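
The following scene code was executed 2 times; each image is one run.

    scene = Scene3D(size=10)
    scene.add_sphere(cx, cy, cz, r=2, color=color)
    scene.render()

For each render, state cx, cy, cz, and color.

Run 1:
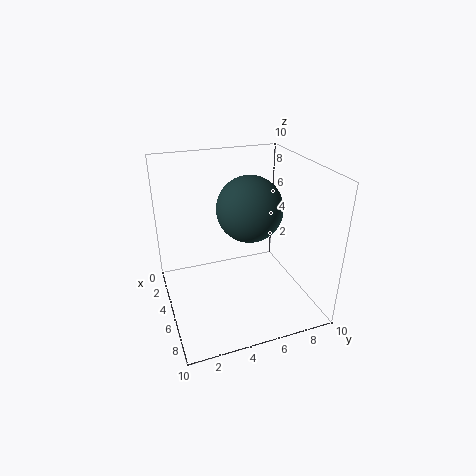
cx = 7
cy = 5
cz = 8
color = 'darkslategray'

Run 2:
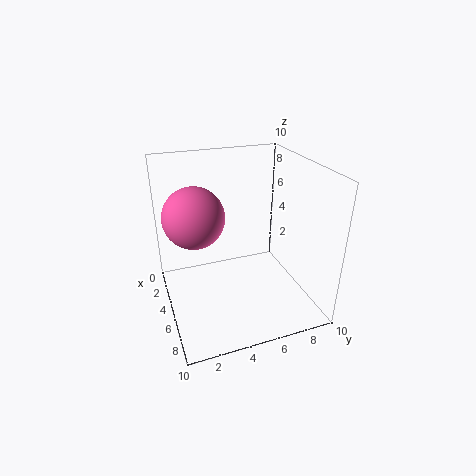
cx = 5
cy = 2
cz = 7
color = 'hotpink'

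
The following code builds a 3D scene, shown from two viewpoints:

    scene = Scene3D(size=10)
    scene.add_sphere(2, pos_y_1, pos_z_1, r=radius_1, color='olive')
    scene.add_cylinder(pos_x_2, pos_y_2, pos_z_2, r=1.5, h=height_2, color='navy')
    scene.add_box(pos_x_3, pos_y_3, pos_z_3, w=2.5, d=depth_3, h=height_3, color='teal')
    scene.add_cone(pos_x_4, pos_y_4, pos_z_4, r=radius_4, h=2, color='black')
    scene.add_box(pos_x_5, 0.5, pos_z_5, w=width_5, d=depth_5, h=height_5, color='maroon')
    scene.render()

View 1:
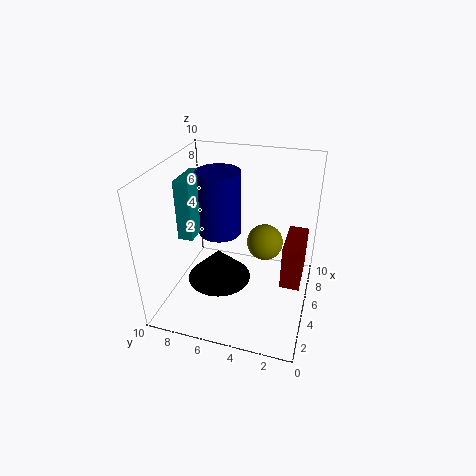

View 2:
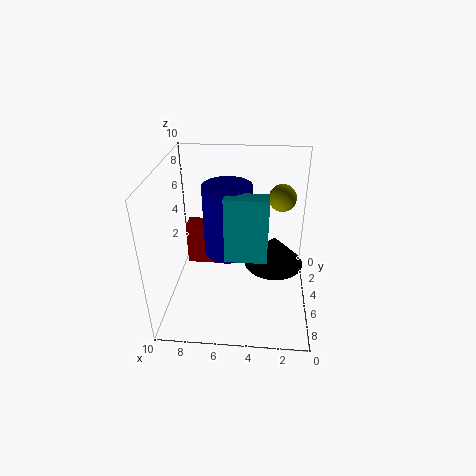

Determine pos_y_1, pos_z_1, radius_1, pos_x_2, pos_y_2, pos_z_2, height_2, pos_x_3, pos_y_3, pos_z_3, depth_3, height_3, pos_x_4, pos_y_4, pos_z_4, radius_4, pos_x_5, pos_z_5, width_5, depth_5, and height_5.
pos_y_1 = 2.5, pos_z_1 = 7, radius_1 = 1, pos_x_2 = 5.5, pos_y_2 = 6.5, pos_z_2 = 5, height_2 = 4.5, pos_x_3 = 3, pos_y_3 = 7.5, pos_z_3 = 5.5, depth_3 = 1, height_3 = 4, pos_x_4 = 2.5, pos_y_4 = 5.5, pos_z_4 = 3.5, radius_4 = 2, pos_x_5 = 6, pos_z_5 = 0.5, width_5 = 3.5, depth_5 = 1.5, height_5 = 3.5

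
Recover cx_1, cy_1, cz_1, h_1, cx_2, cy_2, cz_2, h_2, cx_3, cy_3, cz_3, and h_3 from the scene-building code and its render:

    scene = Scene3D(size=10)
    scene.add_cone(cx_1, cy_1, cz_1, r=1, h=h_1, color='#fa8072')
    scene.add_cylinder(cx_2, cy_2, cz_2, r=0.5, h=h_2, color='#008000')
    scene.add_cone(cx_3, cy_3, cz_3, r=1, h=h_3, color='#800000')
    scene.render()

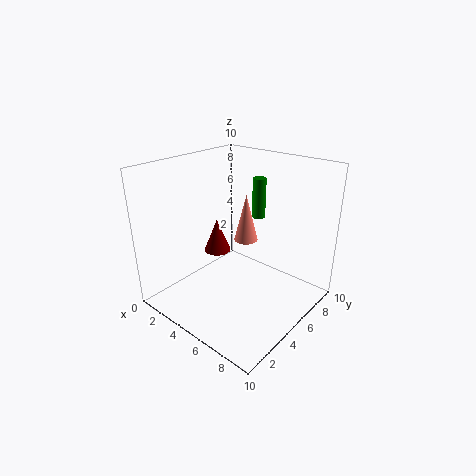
cx_1 = 2.5
cy_1 = 9
cz_1 = 2.5
h_1 = 4
cx_2 = 4.5
cy_2 = 8
cz_2 = 5.5
h_2 = 3
cx_3 = 2.5
cy_3 = 5.5
cz_3 = 3
h_3 = 2.5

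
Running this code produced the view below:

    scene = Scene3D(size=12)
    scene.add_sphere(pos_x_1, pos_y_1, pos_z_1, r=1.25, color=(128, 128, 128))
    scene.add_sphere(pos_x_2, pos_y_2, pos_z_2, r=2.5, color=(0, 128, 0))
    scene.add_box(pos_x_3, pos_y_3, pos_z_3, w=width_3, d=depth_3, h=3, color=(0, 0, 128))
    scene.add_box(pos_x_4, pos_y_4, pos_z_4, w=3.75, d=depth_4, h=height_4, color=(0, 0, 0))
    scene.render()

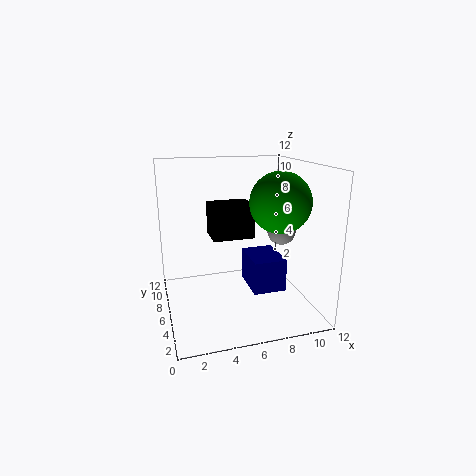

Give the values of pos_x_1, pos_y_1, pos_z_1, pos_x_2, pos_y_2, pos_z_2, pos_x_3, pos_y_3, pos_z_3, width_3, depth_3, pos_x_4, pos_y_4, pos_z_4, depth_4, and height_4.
pos_x_1 = 10.25
pos_y_1 = 6.75
pos_z_1 = 6
pos_x_2 = 9.25
pos_y_2 = 5
pos_z_2 = 9
pos_x_3 = 7.5
pos_y_3 = 5.75
pos_z_3 = 0.5
width_3 = 3
depth_3 = 4
pos_x_4 = 4.25
pos_y_4 = 7.5
pos_z_4 = 5.25
depth_4 = 3
height_4 = 3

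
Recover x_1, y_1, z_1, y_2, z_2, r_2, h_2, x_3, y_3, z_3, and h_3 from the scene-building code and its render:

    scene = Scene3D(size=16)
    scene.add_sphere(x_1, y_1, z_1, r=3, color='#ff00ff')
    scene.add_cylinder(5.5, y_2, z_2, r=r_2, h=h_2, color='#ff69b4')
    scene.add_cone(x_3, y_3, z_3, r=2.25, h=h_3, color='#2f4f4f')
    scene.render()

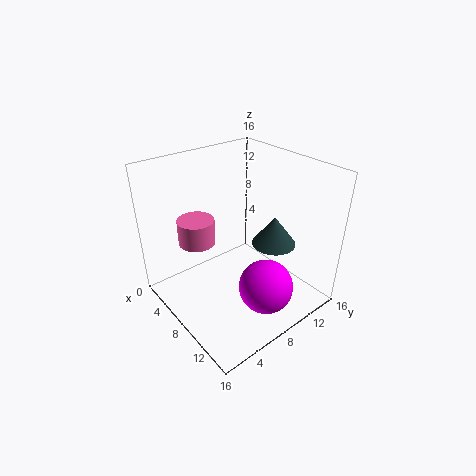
x_1 = 12
y_1 = 8.75
z_1 = 3.25
y_2 = 4.25
z_2 = 7.75
r_2 = 2
h_2 = 2.75
x_3 = 12
y_3 = 9.5
z_3 = 8.75
h_3 = 3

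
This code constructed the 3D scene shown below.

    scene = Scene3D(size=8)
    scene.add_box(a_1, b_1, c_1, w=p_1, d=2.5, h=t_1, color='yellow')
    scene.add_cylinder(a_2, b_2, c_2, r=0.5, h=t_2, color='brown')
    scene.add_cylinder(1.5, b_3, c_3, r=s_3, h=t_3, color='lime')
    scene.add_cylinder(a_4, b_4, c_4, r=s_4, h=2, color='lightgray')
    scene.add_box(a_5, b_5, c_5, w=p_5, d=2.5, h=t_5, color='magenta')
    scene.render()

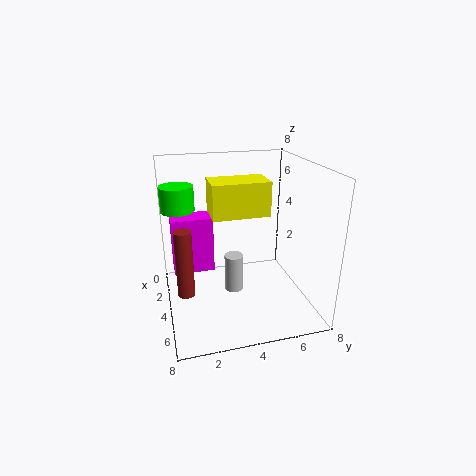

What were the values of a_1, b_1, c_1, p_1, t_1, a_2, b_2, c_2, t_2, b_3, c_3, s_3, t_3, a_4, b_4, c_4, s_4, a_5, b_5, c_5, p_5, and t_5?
a_1 = 6
b_1 = 2
c_1 = 6.5
p_1 = 1.5
t_1 = 1.5
a_2 = 3.5
b_2 = 1
c_2 = 0.5
t_2 = 4
b_3 = 1
c_3 = 5
s_3 = 1
t_3 = 1.5
a_4 = 5
b_4 = 3.5
c_4 = 1.5
s_4 = 0.5
a_5 = 0.5
b_5 = 0.5
c_5 = 1
p_5 = 1.5
t_5 = 3.5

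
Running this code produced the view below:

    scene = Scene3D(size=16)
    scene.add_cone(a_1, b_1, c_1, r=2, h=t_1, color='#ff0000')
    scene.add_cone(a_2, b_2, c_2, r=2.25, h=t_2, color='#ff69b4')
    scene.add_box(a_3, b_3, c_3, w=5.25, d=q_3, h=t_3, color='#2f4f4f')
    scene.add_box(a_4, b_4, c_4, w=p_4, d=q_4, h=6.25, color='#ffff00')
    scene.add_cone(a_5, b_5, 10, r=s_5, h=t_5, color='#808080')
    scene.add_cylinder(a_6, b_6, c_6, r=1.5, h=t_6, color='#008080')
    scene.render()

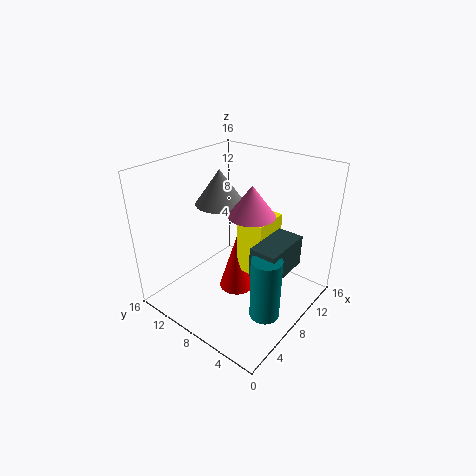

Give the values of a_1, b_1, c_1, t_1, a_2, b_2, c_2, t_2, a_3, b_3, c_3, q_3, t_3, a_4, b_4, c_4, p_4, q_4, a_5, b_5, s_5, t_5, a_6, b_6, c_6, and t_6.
a_1 = 7.75
b_1 = 8
c_1 = 1.75
t_1 = 6.5
a_2 = 6
b_2 = 4.75
c_2 = 12.5
t_2 = 3
a_3 = 4.75
b_3 = 1.25
c_3 = 6.5
q_3 = 2.75
t_3 = 3.25
a_4 = 7.25
b_4 = 4.5
c_4 = 4.5
p_4 = 4
q_4 = 3
a_5 = 10.5
b_5 = 12.75
s_5 = 3
t_5 = 4.25
a_6 = 4.75
b_6 = 2
c_6 = 2.75
t_6 = 6.5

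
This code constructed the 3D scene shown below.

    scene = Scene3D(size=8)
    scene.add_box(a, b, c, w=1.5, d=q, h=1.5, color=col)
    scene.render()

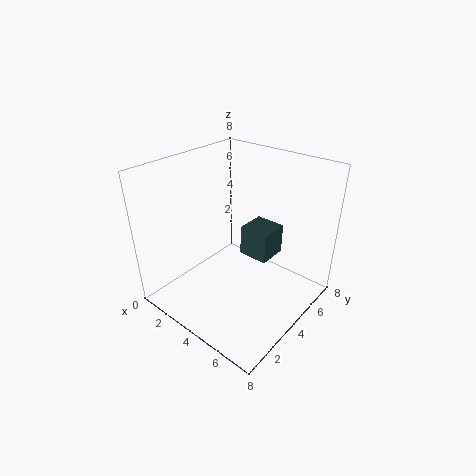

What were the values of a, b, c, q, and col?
a = 5, b = 3, c = 4, q = 1.5, col = 'darkslategray'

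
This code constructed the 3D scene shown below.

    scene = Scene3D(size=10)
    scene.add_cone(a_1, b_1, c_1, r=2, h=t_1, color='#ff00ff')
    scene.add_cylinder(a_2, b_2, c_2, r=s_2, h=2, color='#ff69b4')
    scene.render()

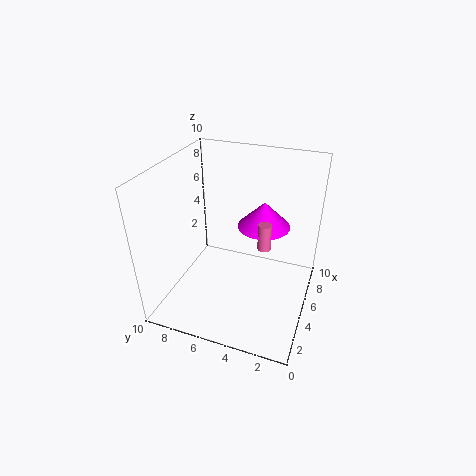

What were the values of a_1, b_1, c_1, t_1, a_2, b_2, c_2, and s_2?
a_1 = 8
b_1 = 4
c_1 = 4.5
t_1 = 2
a_2 = 6.5
b_2 = 3.5
c_2 = 3.5
s_2 = 0.5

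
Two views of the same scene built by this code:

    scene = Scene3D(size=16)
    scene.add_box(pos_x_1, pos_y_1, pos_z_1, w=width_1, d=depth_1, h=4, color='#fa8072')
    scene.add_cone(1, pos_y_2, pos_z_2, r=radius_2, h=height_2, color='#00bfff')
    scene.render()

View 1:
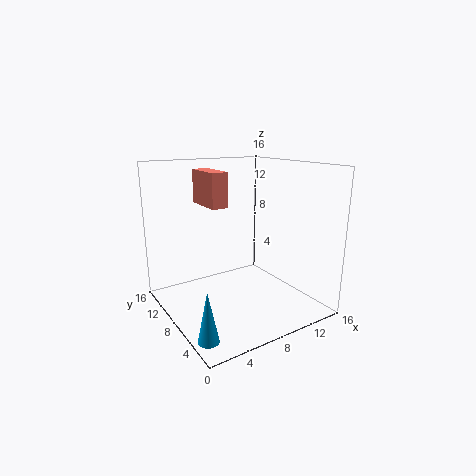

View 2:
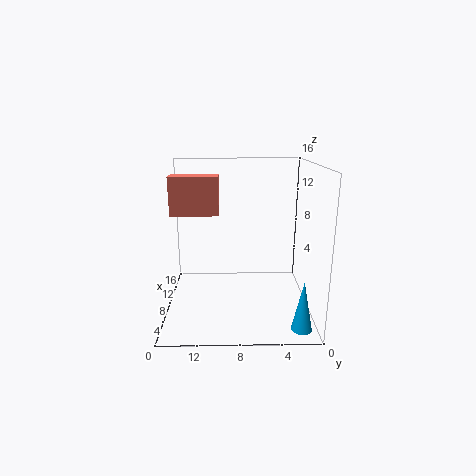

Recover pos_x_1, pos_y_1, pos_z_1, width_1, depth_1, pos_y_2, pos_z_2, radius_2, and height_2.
pos_x_1 = 6; pos_y_1 = 10; pos_z_1 = 11; width_1 = 2; depth_1 = 5; pos_y_2 = 2; pos_z_2 = 1; radius_2 = 1; height_2 = 5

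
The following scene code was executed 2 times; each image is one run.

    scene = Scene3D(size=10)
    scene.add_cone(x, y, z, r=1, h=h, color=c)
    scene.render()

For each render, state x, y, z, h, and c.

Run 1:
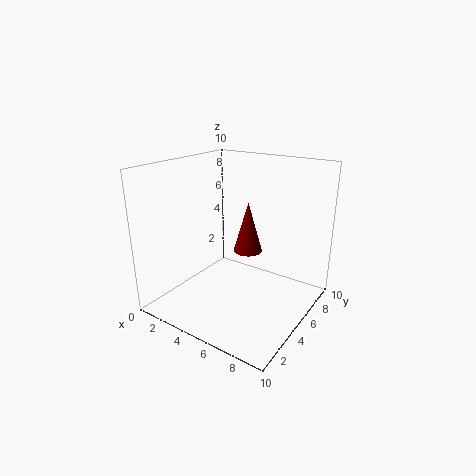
x = 5.5
y = 5.5
z = 4
h = 3.5
c = 'maroon'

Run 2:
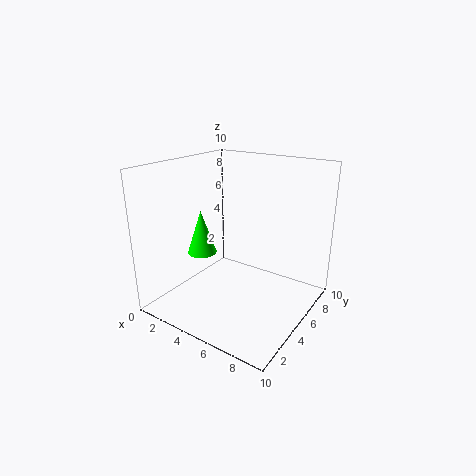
x = 3
y = 3.5
z = 4
h = 3
c = 'lime'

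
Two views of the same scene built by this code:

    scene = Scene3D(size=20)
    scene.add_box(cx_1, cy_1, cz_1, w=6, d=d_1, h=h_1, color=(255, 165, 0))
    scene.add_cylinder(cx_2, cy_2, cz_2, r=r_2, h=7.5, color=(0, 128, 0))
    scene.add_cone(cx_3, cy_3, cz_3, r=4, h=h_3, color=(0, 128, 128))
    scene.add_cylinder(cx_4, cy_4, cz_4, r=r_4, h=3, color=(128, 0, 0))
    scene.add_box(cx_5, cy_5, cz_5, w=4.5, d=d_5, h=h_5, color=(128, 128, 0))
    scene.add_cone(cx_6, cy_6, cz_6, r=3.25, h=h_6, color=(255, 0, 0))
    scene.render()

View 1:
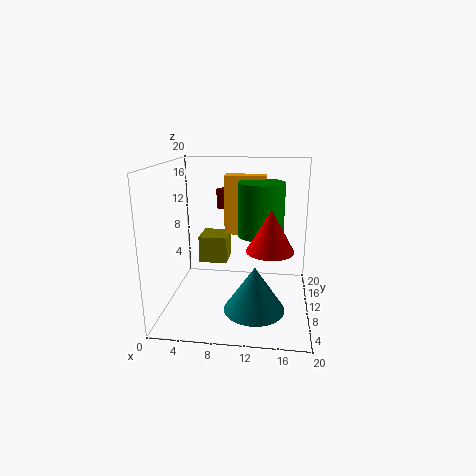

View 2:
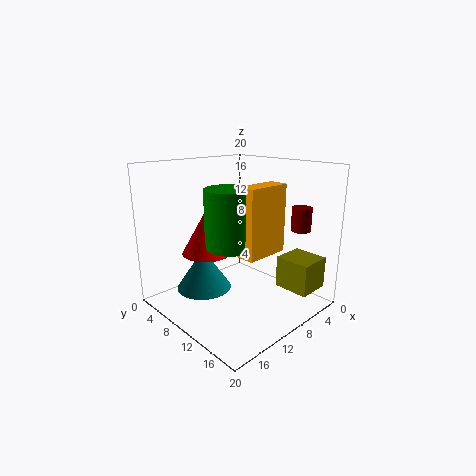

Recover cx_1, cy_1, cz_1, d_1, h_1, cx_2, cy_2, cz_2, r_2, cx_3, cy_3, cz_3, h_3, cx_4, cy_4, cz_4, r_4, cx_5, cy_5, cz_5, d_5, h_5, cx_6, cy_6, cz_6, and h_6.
cx_1 = 7.5; cy_1 = 13.5; cz_1 = 9.25; d_1 = 2.5; h_1 = 8.75; cx_2 = 13; cy_2 = 11.75; cz_2 = 10; r_2 = 3.25; cx_3 = 12.75; cy_3 = 5.5; cz_3 = 1.75; h_3 = 6; cx_4 = 6.75; cy_4 = 18; cz_4 = 12.25; r_4 = 1.25; cx_5 = 3; cy_5 = 15; cz_5 = 3.75; d_5 = 4.75; h_5 = 4.25; cx_6 = 14.5; cy_6 = 8.75; cz_6 = 8.75; h_6 = 5.75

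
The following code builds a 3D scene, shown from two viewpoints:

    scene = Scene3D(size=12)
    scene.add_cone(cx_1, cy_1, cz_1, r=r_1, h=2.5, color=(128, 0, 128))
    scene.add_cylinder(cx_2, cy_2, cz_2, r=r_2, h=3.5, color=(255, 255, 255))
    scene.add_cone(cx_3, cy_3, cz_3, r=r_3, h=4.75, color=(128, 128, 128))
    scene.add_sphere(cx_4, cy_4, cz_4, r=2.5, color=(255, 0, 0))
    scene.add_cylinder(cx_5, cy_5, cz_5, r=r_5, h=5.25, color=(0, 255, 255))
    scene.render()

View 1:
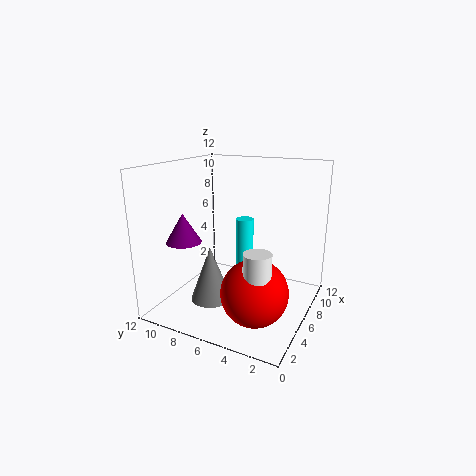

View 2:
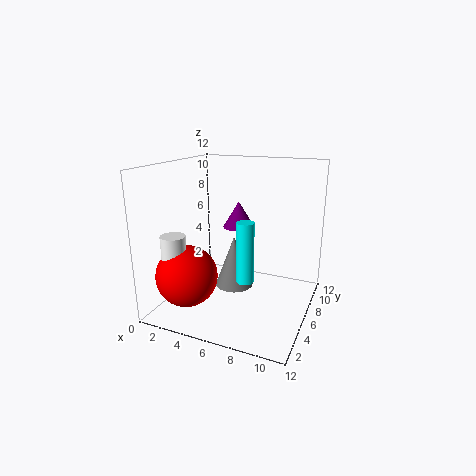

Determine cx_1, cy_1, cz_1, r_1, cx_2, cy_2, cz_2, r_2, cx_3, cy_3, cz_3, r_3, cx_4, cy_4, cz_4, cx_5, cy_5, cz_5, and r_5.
cx_1 = 4.25; cy_1 = 10.25; cz_1 = 5.5; r_1 = 1.5; cx_2 = 2; cy_2 = 2.5; cz_2 = 3.25; r_2 = 1; cx_3 = 4.75; cy_3 = 8; cz_3 = 0.5; r_3 = 1.75; cx_4 = 2.75; cy_4 = 3; cz_4 = 3.25; cx_5 = 6.75; cy_5 = 5.75; cz_5 = 2.25; r_5 = 0.75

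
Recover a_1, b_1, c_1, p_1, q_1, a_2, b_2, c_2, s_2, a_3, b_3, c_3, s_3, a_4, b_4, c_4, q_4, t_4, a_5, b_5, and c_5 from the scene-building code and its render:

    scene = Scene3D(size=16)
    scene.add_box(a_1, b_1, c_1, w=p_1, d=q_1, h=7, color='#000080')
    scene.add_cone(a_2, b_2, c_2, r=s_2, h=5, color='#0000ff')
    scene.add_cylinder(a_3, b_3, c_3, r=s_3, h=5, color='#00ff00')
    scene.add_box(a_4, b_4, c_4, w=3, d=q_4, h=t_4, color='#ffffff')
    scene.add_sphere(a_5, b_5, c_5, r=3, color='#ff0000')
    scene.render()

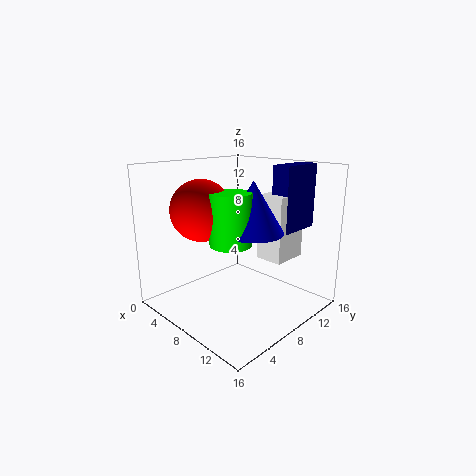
a_1 = 11; b_1 = 10; c_1 = 9; p_1 = 2; q_1 = 5; a_2 = 12; b_2 = 6; c_2 = 10; s_2 = 3; a_3 = 11; b_3 = 4; c_3 = 9; s_3 = 2; a_4 = 10; b_4 = 9; c_4 = 6; q_4 = 4; t_4 = 7; a_5 = 8; b_5 = 3; c_5 = 12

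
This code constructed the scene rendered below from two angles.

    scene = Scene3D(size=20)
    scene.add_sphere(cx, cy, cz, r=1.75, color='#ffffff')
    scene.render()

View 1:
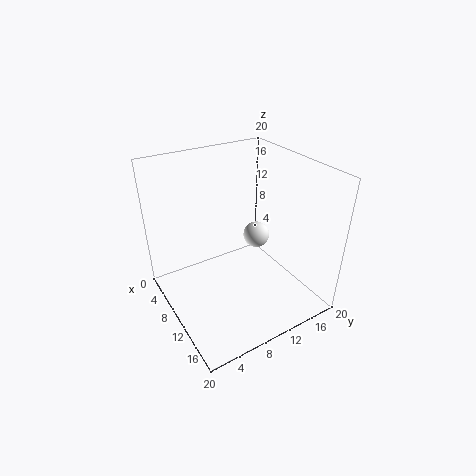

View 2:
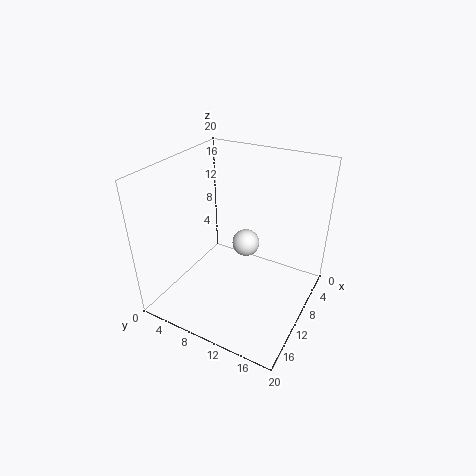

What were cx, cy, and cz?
cx = 11.5; cy = 12; cz = 10.75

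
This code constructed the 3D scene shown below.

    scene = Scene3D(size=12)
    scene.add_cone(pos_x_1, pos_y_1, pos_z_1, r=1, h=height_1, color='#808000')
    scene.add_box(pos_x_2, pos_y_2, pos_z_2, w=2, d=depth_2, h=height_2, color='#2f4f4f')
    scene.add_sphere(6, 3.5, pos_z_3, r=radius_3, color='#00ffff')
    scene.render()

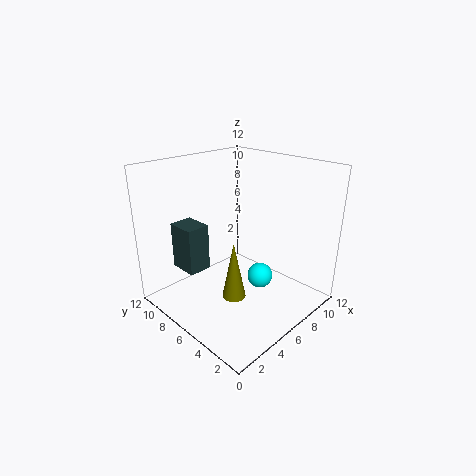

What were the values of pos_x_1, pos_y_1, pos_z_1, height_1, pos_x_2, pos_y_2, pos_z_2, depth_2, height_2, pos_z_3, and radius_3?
pos_x_1 = 5, pos_y_1 = 5.5, pos_z_1 = 1, height_1 = 5, pos_x_2 = 2.5, pos_y_2 = 8, pos_z_2 = 3, depth_2 = 2.5, height_2 = 4, pos_z_3 = 3.5, radius_3 = 1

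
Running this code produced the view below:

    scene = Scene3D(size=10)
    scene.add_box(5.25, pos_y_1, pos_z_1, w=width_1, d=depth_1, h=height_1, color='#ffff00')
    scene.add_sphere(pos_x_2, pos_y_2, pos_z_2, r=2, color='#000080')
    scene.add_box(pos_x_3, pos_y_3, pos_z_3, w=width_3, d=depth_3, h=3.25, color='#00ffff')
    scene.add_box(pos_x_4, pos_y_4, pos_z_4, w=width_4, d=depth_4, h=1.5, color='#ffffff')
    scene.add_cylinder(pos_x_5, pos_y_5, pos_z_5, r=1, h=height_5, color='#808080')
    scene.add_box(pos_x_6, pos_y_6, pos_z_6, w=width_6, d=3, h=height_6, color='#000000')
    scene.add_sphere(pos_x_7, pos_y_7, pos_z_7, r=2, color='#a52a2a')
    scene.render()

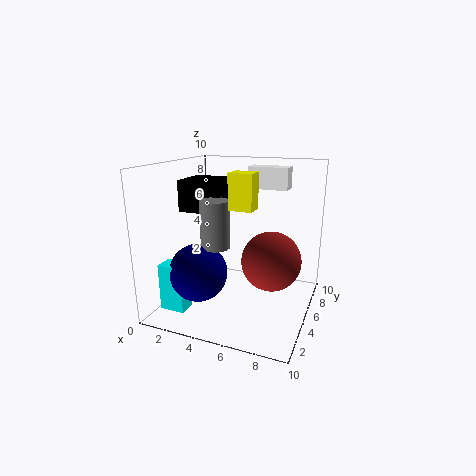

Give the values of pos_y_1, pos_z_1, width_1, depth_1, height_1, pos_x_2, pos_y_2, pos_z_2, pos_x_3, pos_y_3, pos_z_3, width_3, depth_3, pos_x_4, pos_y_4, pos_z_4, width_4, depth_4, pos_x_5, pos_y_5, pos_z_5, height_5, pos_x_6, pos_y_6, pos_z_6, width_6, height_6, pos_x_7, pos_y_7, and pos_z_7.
pos_y_1 = 2.75, pos_z_1 = 7.5, width_1 = 1.5, depth_1 = 1.25, height_1 = 2.25, pos_x_2 = 2.75, pos_y_2 = 3.25, pos_z_2 = 2.75, pos_x_3 = 0.5, pos_y_3 = 1.75, pos_z_3 = 0.25, width_3 = 1.75, depth_3 = 1.25, pos_x_4 = 5.25, pos_y_4 = 6.25, pos_z_4 = 8.25, width_4 = 2.75, depth_4 = 1.25, pos_x_5 = 3.75, pos_y_5 = 4, pos_z_5 = 4.5, height_5 = 3.25, pos_x_6 = 0.5, pos_y_6 = 4.75, pos_z_6 = 6.5, width_6 = 3.25, height_6 = 2.25, pos_x_7 = 7.5, pos_y_7 = 4.75, pos_z_7 = 3.75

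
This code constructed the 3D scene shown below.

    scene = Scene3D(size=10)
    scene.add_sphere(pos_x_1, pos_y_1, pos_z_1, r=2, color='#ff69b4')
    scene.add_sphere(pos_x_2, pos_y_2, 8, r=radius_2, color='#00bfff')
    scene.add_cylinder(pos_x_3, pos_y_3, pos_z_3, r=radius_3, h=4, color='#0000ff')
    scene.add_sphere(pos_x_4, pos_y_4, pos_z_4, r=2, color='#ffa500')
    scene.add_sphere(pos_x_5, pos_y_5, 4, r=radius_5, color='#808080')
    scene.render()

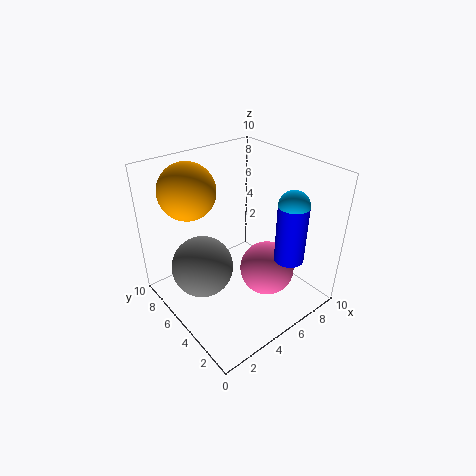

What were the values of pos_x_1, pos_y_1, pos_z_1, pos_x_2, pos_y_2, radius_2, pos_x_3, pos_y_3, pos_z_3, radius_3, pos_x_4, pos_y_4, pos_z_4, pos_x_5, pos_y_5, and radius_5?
pos_x_1 = 7, pos_y_1 = 4, pos_z_1 = 2, pos_x_2 = 7, pos_y_2 = 2, radius_2 = 1, pos_x_3 = 7, pos_y_3 = 2, pos_z_3 = 4, radius_3 = 1, pos_x_4 = 3, pos_y_4 = 8, pos_z_4 = 8, pos_x_5 = 2, pos_y_5 = 5, radius_5 = 2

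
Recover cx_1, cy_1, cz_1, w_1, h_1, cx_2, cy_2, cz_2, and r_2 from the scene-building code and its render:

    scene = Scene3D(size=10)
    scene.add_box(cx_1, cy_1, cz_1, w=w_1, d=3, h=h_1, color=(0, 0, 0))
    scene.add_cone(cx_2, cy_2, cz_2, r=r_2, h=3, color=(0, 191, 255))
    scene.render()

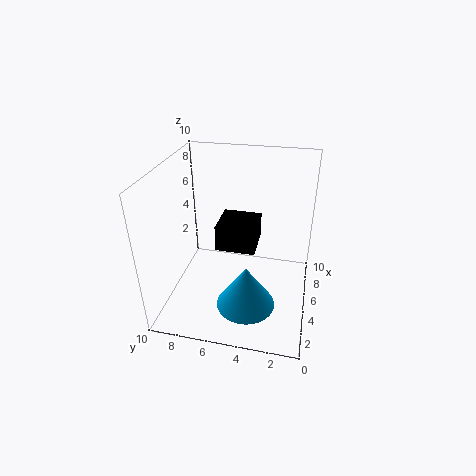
cx_1 = 6; cy_1 = 4; cz_1 = 3; w_1 = 3; h_1 = 2; cx_2 = 3; cy_2 = 4; cz_2 = 1; r_2 = 2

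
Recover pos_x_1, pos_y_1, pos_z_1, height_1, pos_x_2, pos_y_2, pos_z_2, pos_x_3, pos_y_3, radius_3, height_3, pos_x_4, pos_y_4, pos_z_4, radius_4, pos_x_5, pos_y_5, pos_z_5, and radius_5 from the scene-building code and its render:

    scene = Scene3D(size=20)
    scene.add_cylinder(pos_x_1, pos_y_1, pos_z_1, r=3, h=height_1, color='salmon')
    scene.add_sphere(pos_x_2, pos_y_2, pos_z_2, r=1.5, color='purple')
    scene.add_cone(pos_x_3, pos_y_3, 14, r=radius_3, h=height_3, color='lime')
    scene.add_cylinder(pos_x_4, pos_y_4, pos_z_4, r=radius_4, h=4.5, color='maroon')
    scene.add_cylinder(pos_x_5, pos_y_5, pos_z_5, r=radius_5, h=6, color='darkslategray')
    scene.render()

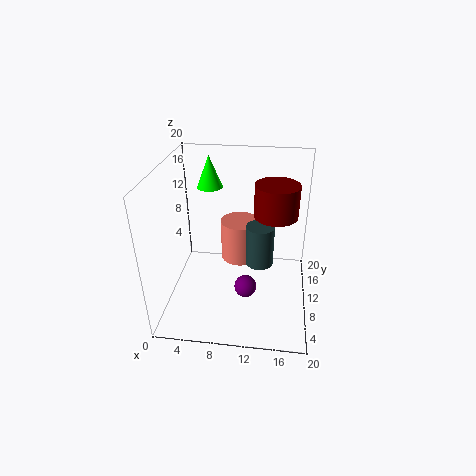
pos_x_1 = 9.5, pos_y_1 = 16, pos_z_1 = 3, height_1 = 6.5, pos_x_2 = 11.5, pos_y_2 = 6.5, pos_z_2 = 4.5, pos_x_3 = 4.5, pos_y_3 = 18, radius_3 = 2, height_3 = 5, pos_x_4 = 15, pos_y_4 = 11.5, pos_z_4 = 13, radius_4 = 3, pos_x_5 = 13, pos_y_5 = 11, pos_z_5 = 5.5, radius_5 = 2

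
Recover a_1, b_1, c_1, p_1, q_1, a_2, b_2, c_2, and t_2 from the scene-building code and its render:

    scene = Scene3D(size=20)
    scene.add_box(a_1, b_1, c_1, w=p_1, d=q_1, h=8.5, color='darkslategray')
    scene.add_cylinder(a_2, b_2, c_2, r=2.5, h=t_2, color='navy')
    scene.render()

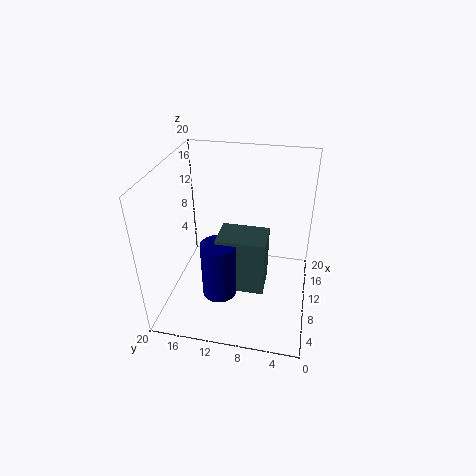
a_1 = 8.5, b_1 = 6, c_1 = 1.5, p_1 = 5, q_1 = 7, a_2 = 8.5, b_2 = 12.5, c_2 = 1, t_2 = 8.5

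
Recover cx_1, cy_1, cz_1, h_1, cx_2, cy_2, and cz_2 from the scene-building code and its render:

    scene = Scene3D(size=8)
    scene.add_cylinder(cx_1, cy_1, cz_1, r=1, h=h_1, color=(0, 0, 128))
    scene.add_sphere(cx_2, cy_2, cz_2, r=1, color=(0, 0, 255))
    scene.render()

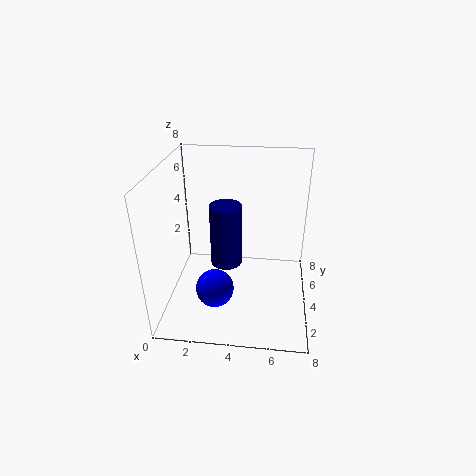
cx_1 = 3; cy_1 = 6; cz_1 = 1; h_1 = 4; cx_2 = 3; cy_2 = 2; cz_2 = 2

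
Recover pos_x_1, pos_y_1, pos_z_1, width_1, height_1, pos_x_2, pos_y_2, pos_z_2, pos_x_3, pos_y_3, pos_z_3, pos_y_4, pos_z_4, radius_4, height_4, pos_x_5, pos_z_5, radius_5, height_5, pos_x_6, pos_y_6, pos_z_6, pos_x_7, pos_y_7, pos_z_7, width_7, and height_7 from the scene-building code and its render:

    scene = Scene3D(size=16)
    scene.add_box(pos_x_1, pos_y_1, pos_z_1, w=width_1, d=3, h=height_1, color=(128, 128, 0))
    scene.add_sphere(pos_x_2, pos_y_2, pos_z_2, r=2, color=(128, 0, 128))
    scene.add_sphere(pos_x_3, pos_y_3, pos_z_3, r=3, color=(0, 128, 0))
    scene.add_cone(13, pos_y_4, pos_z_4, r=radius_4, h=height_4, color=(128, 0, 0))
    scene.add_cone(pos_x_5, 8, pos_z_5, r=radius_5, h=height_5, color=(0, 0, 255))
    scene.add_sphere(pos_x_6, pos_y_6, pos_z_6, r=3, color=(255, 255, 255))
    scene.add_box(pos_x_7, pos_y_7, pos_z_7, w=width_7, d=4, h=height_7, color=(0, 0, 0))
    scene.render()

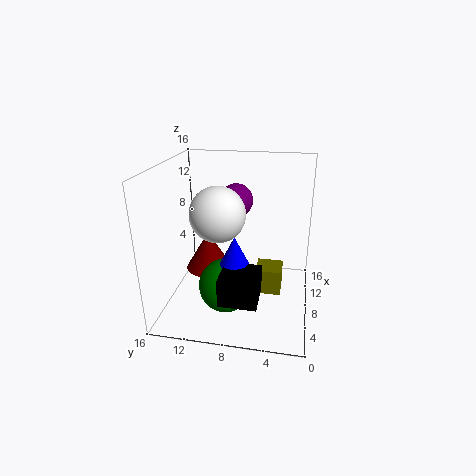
pos_x_1 = 8; pos_y_1 = 3; pos_z_1 = 1; width_1 = 3; height_1 = 3; pos_x_2 = 12; pos_y_2 = 9; pos_z_2 = 11; pos_x_3 = 6; pos_y_3 = 9; pos_z_3 = 3; pos_y_4 = 13; pos_z_4 = 1; radius_4 = 3; height_4 = 5; pos_x_5 = 6; pos_z_5 = 5; radius_5 = 2; height_5 = 4; pos_x_6 = 7; pos_y_6 = 10; pos_z_6 = 11; pos_x_7 = 2; pos_y_7 = 5; pos_z_7 = 3; width_7 = 4; height_7 = 3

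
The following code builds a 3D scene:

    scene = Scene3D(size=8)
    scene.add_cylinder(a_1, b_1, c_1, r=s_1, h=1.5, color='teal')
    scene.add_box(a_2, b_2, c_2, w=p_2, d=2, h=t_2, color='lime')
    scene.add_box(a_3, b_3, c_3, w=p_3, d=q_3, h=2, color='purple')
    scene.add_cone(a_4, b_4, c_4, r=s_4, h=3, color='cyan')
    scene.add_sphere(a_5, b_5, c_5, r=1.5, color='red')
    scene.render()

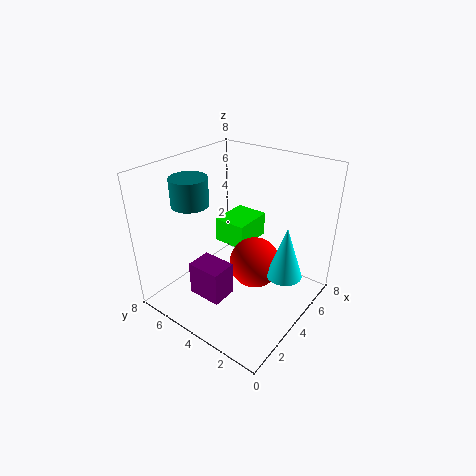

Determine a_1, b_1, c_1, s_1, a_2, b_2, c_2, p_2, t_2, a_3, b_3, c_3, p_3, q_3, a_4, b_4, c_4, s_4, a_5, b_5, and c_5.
a_1 = 2.5
b_1 = 6
c_1 = 6
s_1 = 1
a_2 = 5
b_2 = 4.5
c_2 = 2.5
p_2 = 2.5
t_2 = 1.5
a_3 = 2
b_3 = 4
c_3 = 0.5
p_3 = 1.5
q_3 = 2
a_4 = 5
b_4 = 1.5
c_4 = 2
s_4 = 1
a_5 = 5
b_5 = 3.5
c_5 = 2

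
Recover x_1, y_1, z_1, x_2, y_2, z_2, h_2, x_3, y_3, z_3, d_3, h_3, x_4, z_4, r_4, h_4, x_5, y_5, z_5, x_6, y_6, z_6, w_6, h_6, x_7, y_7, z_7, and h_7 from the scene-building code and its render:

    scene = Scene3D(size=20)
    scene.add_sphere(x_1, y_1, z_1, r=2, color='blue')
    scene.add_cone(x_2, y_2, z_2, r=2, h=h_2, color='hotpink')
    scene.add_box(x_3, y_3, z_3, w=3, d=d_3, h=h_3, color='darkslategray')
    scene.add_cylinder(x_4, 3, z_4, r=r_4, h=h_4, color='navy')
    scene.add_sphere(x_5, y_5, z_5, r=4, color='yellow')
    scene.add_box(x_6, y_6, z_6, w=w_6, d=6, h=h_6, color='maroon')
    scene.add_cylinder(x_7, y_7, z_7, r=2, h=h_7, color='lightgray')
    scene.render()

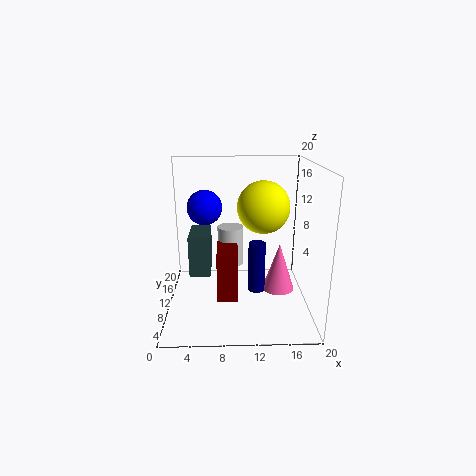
x_1 = 6, y_1 = 4, z_1 = 16, x_2 = 15, y_2 = 5, z_2 = 5, h_2 = 6, x_3 = 3, y_3 = 10, z_3 = 4, d_3 = 6, h_3 = 6, x_4 = 12, z_4 = 6, r_4 = 1, h_4 = 6, x_5 = 14, y_5 = 15, z_5 = 13, x_6 = 7, y_6 = 8, z_6 = 1, w_6 = 3, h_6 = 7, x_7 = 9, y_7 = 15, z_7 = 4, h_7 = 6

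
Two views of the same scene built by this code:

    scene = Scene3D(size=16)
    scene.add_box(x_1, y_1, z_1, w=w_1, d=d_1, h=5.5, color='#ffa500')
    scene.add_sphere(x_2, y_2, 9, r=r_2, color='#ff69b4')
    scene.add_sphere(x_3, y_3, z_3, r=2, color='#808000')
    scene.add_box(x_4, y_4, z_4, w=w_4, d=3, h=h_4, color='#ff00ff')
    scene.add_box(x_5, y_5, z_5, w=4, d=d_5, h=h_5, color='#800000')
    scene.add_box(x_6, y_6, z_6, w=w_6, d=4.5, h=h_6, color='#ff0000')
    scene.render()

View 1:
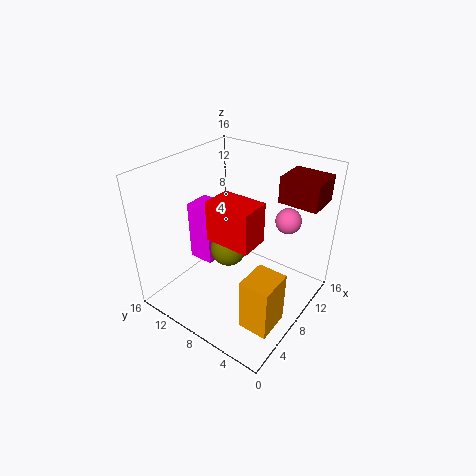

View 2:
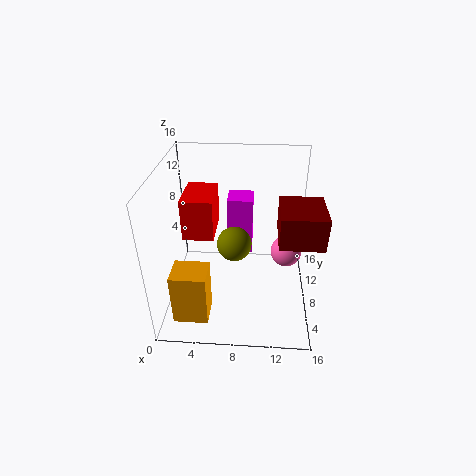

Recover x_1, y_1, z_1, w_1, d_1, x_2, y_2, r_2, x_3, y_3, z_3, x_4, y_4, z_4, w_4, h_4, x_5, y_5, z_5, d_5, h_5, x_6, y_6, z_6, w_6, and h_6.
x_1 = 2; y_1 = 0.5; z_1 = 2.5; w_1 = 3.5; d_1 = 3; x_2 = 13; y_2 = 4.5; r_2 = 1.5; x_3 = 7.5; y_3 = 9; z_3 = 6.5; x_4 = 6.5; y_4 = 11; z_4 = 4; w_4 = 3; h_4 = 7; x_5 = 12; y_5 = 1; z_5 = 11.5; d_5 = 4.5; h_5 = 3; x_6 = 3; y_6 = 3.5; z_6 = 10.5; w_6 = 3; h_6 = 4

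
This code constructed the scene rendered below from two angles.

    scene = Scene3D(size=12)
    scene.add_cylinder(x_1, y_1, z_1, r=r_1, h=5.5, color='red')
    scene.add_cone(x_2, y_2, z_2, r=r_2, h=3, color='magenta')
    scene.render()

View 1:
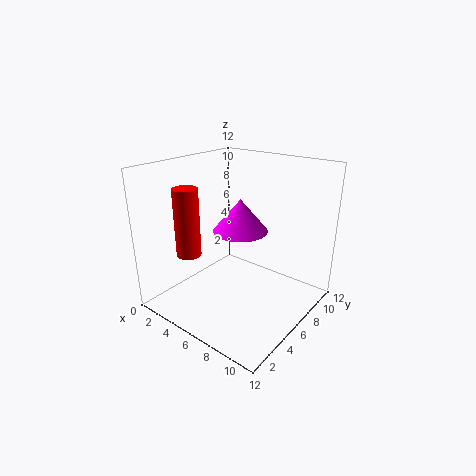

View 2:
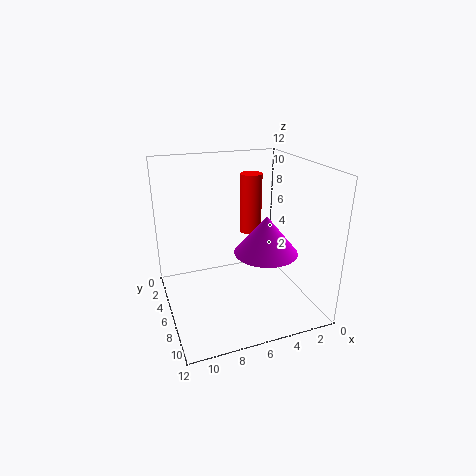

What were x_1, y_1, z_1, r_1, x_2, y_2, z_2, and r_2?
x_1 = 3.5, y_1 = 2.75, z_1 = 5, r_1 = 1, x_2 = 4.5, y_2 = 8.25, z_2 = 5.5, r_2 = 2.5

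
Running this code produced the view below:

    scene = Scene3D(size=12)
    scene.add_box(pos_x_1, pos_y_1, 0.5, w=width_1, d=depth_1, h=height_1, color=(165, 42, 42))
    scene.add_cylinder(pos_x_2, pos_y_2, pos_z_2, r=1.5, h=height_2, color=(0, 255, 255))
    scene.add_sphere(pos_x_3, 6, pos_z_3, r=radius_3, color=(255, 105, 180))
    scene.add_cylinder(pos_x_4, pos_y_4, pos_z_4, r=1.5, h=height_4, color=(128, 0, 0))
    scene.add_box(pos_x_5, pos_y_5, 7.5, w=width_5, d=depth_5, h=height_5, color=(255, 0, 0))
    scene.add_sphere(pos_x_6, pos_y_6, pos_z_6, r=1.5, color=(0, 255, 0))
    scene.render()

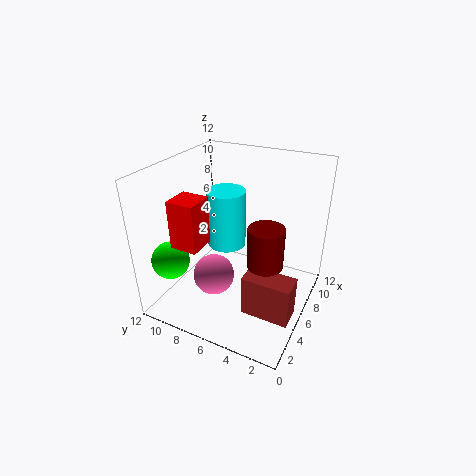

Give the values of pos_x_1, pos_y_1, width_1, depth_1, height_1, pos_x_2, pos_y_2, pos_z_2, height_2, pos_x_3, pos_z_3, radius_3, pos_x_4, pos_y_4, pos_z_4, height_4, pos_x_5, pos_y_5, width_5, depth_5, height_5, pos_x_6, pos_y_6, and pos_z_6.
pos_x_1 = 3.5; pos_y_1 = 0.5; width_1 = 2; depth_1 = 4; height_1 = 3.5; pos_x_2 = 5; pos_y_2 = 6.5; pos_z_2 = 6; height_2 = 4.5; pos_x_3 = 2; pos_z_3 = 5; radius_3 = 1.5; pos_x_4 = 6; pos_y_4 = 3.5; pos_z_4 = 4; height_4 = 3.5; pos_x_5 = 0.5; pos_y_5 = 6.5; width_5 = 2; depth_5 = 2; height_5 = 3.5; pos_x_6 = 2; pos_y_6 = 10; pos_z_6 = 5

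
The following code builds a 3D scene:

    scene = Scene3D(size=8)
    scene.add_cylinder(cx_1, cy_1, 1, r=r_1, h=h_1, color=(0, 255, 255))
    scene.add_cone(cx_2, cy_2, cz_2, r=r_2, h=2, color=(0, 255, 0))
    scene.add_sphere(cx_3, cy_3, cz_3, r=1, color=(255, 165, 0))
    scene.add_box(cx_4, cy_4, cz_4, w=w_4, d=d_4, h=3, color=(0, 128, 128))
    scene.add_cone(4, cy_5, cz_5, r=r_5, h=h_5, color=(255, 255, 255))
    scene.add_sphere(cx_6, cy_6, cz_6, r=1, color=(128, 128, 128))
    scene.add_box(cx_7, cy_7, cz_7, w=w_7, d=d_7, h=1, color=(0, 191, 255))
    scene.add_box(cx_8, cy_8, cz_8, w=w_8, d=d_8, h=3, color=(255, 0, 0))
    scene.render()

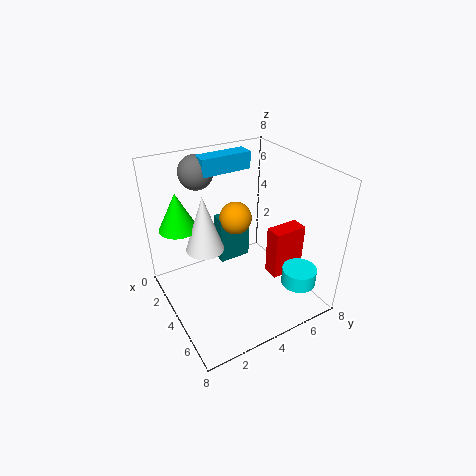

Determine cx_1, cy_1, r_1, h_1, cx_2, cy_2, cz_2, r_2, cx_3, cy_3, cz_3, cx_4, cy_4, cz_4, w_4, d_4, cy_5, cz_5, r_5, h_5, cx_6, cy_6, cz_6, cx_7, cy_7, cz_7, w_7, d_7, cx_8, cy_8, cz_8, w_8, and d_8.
cx_1 = 6; cy_1 = 7; r_1 = 1; h_1 = 1; cx_2 = 3; cy_2 = 1; cz_2 = 5; r_2 = 1; cx_3 = 2; cy_3 = 5; cz_3 = 4; cx_4 = 1; cy_4 = 4; cz_4 = 1; w_4 = 1; d_4 = 2; cy_5 = 2; cz_5 = 4; r_5 = 1; h_5 = 3; cx_6 = 1; cy_6 = 3; cz_6 = 7; cx_7 = 1; cy_7 = 3; cz_7 = 7; w_7 = 1; d_7 = 3; cx_8 = 4; cy_8 = 6; cz_8 = 1; w_8 = 1; d_8 = 2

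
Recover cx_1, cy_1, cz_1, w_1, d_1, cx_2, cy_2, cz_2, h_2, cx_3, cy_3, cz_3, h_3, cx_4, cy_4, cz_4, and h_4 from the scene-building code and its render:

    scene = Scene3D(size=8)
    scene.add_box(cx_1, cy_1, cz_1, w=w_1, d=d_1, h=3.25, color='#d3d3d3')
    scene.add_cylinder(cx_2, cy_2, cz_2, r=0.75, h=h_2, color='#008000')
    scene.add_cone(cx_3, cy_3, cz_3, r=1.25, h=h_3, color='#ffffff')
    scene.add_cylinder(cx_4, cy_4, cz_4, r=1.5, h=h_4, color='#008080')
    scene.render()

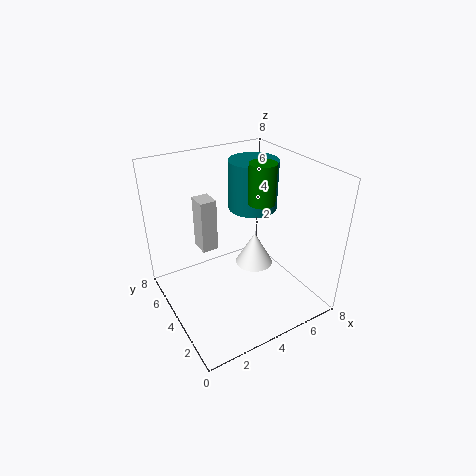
cx_1 = 2.75
cy_1 = 6
cz_1 = 2.25
w_1 = 1
d_1 = 1.25
cx_2 = 5.5
cy_2 = 4
cz_2 = 5.75
h_2 = 2.25
cx_3 = 6.5
cy_3 = 6
cz_3 = 0.25
h_3 = 2.25
cx_4 = 6.25
cy_4 = 6
cz_4 = 4.5
h_4 = 3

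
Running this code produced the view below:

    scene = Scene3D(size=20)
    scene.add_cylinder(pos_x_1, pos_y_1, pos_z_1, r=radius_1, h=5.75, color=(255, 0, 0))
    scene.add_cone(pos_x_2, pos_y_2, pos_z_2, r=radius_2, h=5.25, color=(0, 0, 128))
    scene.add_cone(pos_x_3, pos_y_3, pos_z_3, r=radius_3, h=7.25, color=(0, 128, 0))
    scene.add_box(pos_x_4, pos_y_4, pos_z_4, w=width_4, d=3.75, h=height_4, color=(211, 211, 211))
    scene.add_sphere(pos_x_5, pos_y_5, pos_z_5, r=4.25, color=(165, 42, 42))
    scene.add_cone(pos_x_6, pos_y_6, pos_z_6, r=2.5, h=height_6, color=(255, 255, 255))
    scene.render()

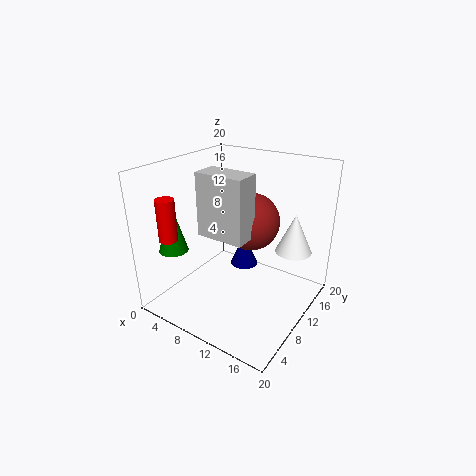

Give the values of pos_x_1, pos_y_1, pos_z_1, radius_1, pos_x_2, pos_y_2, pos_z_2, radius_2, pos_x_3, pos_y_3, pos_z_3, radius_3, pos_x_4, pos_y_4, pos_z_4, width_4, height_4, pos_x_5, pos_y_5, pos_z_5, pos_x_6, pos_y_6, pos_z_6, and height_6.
pos_x_1 = 3.25; pos_y_1 = 3.5; pos_z_1 = 10.5; radius_1 = 1.25; pos_x_2 = 6.75; pos_y_2 = 16.75; pos_z_2 = 1.5; radius_2 = 2.25; pos_x_3 = 3; pos_y_3 = 4.5; pos_z_3 = 8.5; radius_3 = 2; pos_x_4 = 4.75; pos_y_4 = 7.75; pos_z_4 = 10; width_4 = 7; height_4 = 9; pos_x_5 = 9.5; pos_y_5 = 14.25; pos_z_5 = 10.75; pos_x_6 = 16.75; pos_y_6 = 13.75; pos_z_6 = 8.25; height_6 = 5.5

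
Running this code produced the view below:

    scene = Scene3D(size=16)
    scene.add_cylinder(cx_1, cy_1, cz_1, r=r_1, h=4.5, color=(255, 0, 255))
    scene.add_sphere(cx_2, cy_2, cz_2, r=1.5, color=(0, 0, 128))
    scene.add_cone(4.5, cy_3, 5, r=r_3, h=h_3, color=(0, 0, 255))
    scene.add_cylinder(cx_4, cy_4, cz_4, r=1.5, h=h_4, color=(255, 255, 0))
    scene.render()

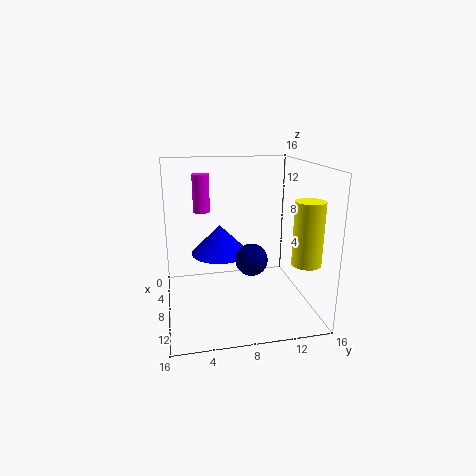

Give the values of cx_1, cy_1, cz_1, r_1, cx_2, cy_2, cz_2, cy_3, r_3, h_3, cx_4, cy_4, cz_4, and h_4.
cx_1 = 3.5; cy_1 = 4.5; cz_1 = 10; r_1 = 1; cx_2 = 14; cy_2 = 8; cz_2 = 8; cy_3 = 6.5; r_3 = 3.5; h_3 = 3.5; cx_4 = 13; cy_4 = 14; cz_4 = 6.5; h_4 = 6.5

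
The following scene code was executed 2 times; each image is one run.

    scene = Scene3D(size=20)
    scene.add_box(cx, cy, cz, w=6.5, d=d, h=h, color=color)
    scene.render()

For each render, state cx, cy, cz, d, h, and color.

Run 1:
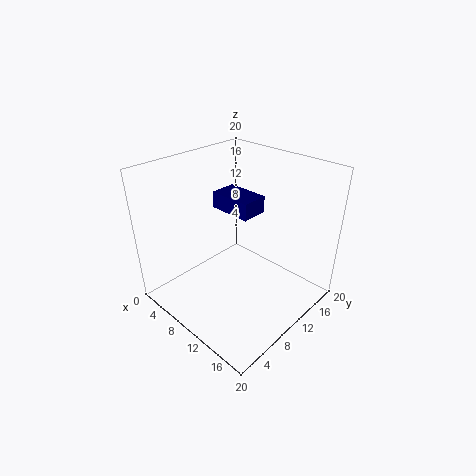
cx = 3.5; cy = 11.5; cz = 12; d = 4; h = 2.5; color = 'navy'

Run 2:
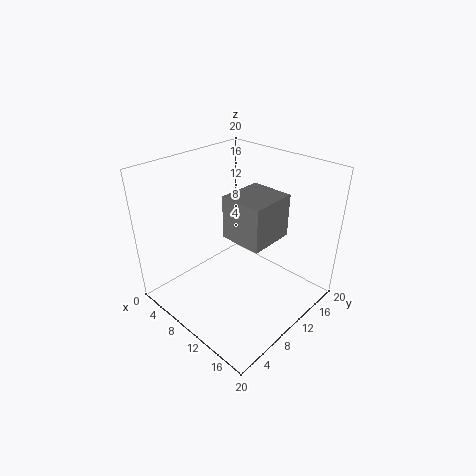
cx = 6.5; cy = 10.5; cz = 8.5; d = 7; h = 6.5; color = 'gray'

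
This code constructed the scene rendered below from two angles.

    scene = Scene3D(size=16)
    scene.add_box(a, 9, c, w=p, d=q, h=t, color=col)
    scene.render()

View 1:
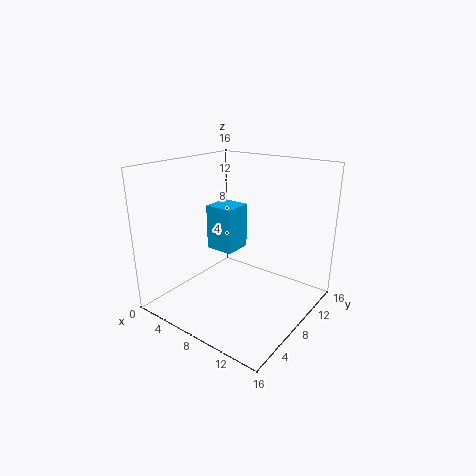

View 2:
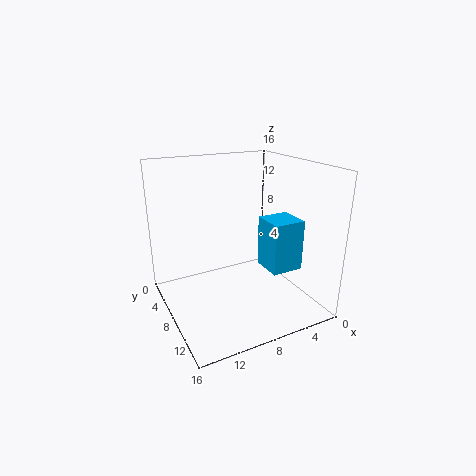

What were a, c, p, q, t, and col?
a = 2.5, c = 5, p = 3.5, q = 3.5, t = 5.5, col = 'deepskyblue'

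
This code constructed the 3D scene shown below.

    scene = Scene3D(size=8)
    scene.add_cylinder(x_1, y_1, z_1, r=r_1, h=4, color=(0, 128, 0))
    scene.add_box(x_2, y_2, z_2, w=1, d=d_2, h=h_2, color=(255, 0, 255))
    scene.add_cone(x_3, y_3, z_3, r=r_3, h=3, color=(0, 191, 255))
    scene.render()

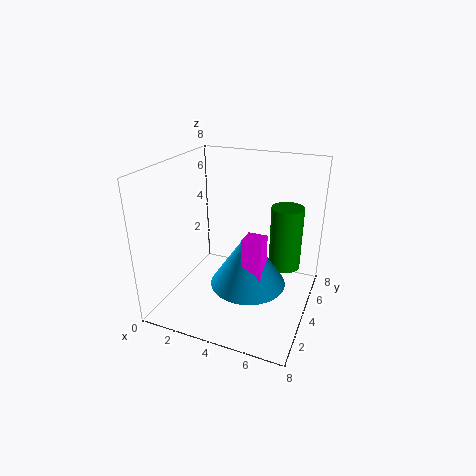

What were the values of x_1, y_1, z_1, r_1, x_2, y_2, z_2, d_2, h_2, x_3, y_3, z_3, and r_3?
x_1 = 6, y_1 = 7, z_1 = 1, r_1 = 1, x_2 = 5, y_2 = 2, z_2 = 2, d_2 = 1, h_2 = 3, x_3 = 5, y_3 = 3, z_3 = 2, r_3 = 2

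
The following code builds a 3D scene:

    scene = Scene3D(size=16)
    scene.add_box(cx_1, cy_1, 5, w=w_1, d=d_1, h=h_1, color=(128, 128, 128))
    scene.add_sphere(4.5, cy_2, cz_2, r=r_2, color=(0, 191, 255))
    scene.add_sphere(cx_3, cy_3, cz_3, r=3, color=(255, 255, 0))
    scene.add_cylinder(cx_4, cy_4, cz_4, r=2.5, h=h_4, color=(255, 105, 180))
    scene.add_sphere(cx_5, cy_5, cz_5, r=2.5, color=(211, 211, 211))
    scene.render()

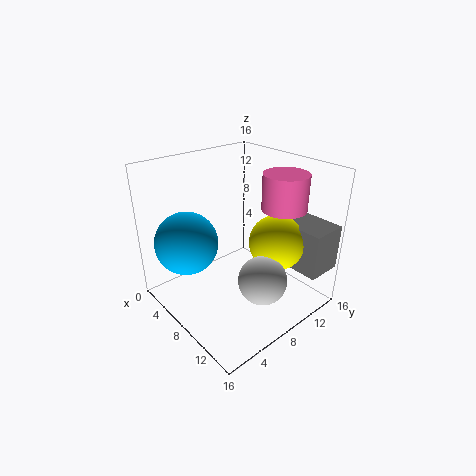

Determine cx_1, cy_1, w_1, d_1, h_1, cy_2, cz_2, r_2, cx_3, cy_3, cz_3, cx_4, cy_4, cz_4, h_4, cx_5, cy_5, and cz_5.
cx_1 = 11; cy_1 = 11.5; w_1 = 5; d_1 = 4; h_1 = 5; cy_2 = 3.5; cz_2 = 7.5; r_2 = 3.5; cx_3 = 11.5; cy_3 = 10.5; cz_3 = 8; cx_4 = 10.5; cy_4 = 12.5; cz_4 = 11; h_4 = 4; cx_5 = 13; cy_5 = 7; cz_5 = 5.5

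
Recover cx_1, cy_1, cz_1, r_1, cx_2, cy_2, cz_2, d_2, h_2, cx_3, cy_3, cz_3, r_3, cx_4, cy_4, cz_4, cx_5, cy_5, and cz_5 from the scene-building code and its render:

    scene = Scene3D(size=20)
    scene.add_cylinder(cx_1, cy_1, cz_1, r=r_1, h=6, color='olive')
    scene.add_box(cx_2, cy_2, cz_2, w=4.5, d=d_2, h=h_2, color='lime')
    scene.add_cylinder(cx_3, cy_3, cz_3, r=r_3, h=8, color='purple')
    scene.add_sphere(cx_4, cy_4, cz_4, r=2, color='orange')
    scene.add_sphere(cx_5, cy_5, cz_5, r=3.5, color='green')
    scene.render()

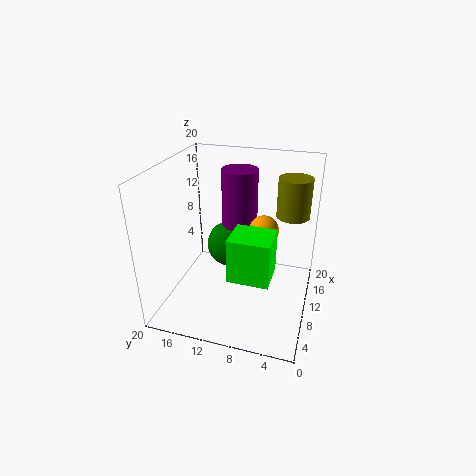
cx_1 = 17
cy_1 = 3.5
cz_1 = 11
r_1 = 2.5
cx_2 = 2
cy_2 = 4
cz_2 = 8.5
d_2 = 5
h_2 = 5.5
cx_3 = 12.5
cy_3 = 10.5
cz_3 = 11
r_3 = 2.5
cx_4 = 10.5
cy_4 = 6.5
cz_4 = 11.5
cx_5 = 14
cy_5 = 12.5
cz_5 = 6.5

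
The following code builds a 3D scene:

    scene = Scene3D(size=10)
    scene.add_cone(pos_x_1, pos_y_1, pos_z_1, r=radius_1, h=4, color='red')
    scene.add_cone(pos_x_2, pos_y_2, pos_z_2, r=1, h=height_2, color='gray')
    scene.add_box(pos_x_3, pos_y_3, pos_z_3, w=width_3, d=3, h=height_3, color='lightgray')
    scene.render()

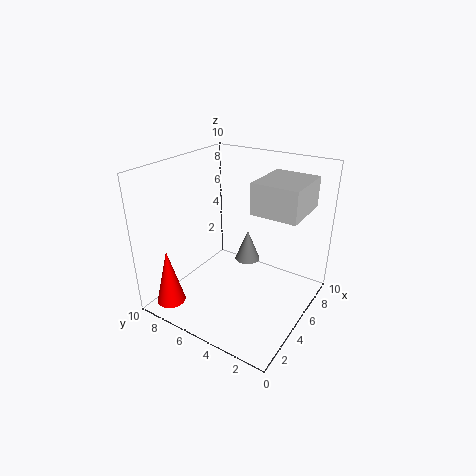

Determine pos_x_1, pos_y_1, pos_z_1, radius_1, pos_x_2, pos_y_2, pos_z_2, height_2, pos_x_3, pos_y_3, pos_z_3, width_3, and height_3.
pos_x_1 = 1.5; pos_y_1 = 8.5; pos_z_1 = 0.5; radius_1 = 1; pos_x_2 = 8; pos_y_2 = 6; pos_z_2 = 1.5; height_2 = 2.5; pos_x_3 = 4; pos_y_3 = 0.5; pos_z_3 = 7.5; width_3 = 3.5; height_3 = 2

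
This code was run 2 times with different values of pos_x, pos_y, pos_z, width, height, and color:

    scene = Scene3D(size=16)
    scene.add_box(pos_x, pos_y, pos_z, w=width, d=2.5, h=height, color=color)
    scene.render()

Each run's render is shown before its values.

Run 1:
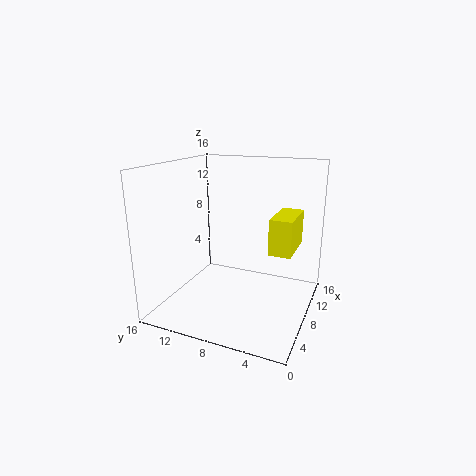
pos_x = 8
pos_y = 2
pos_z = 6.5
width = 5.5
height = 4
color = 'yellow'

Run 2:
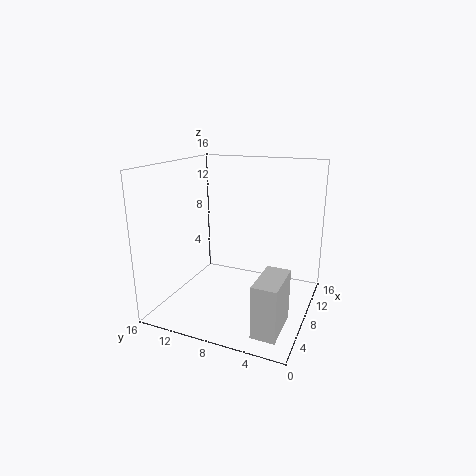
pos_x = 1.5
pos_y = 1.5
pos_z = 0.5
width = 5
height = 5.5
color = 'lightgray'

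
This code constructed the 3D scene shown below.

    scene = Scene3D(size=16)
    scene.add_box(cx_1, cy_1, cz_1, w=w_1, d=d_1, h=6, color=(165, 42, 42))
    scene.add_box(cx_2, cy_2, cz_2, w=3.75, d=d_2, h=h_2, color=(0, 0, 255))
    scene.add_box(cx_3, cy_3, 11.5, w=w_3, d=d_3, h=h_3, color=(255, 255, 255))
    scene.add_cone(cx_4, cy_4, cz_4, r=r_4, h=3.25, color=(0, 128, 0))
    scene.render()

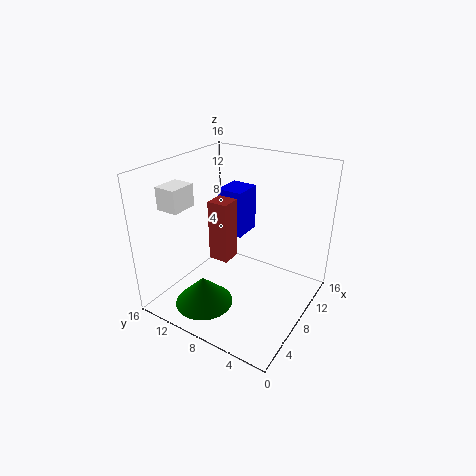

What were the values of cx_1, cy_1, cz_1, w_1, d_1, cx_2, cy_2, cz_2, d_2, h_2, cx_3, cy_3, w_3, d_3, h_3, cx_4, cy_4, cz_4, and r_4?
cx_1 = 3.5, cy_1 = 6.5, cz_1 = 7.75, w_1 = 2, d_1 = 2, cx_2 = 11.25, cy_2 = 9.75, cz_2 = 6, d_2 = 3.25, h_2 = 5.75, cx_3 = 3.25, cy_3 = 12.5, w_3 = 3, d_3 = 2.5, h_3 = 2.5, cx_4 = 4.25, cy_4 = 10.25, cz_4 = 0.75, r_4 = 3.25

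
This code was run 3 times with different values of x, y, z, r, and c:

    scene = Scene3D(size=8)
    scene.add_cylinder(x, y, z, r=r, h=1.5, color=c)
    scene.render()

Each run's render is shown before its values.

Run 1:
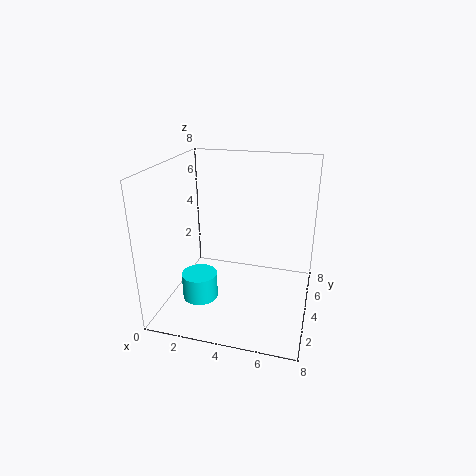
x = 2, y = 3, z = 0.5, r = 1, c = 'cyan'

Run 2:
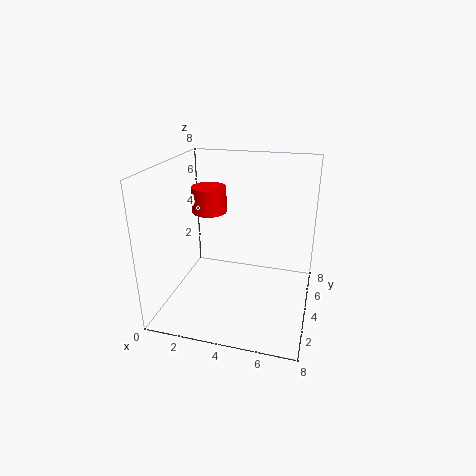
x = 2, y = 5, z = 5, r = 1, c = 'red'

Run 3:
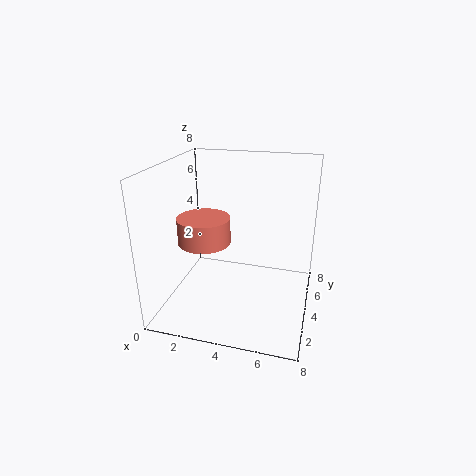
x = 2, y = 4, z = 3.5, r = 1.5, c = 'salmon'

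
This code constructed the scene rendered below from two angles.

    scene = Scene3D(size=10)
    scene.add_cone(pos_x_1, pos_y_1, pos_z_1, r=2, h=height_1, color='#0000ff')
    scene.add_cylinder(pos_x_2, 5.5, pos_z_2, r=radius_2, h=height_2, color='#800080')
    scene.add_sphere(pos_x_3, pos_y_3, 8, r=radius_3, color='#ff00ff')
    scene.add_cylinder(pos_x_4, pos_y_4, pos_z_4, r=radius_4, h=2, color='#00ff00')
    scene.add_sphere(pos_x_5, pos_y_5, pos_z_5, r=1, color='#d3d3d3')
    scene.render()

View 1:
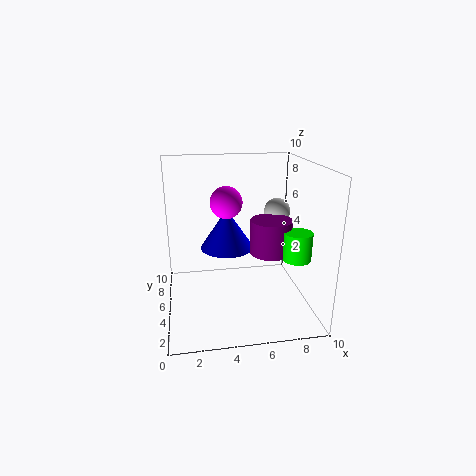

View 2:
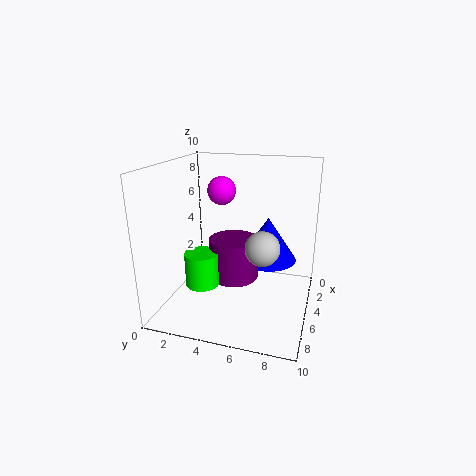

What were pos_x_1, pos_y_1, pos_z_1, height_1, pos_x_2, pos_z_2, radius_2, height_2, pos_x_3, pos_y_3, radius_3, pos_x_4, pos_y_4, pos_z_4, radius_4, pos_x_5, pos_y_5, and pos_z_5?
pos_x_1 = 4.5
pos_y_1 = 7
pos_z_1 = 3.5
height_1 = 3
pos_x_2 = 7.5
pos_z_2 = 3.5
radius_2 = 1.5
height_2 = 2.5
pos_x_3 = 4
pos_y_3 = 3.5
radius_3 = 1
pos_x_4 = 9
pos_y_4 = 4
pos_z_4 = 3.5
radius_4 = 1
pos_x_5 = 8.5
pos_y_5 = 7.5
pos_z_5 = 6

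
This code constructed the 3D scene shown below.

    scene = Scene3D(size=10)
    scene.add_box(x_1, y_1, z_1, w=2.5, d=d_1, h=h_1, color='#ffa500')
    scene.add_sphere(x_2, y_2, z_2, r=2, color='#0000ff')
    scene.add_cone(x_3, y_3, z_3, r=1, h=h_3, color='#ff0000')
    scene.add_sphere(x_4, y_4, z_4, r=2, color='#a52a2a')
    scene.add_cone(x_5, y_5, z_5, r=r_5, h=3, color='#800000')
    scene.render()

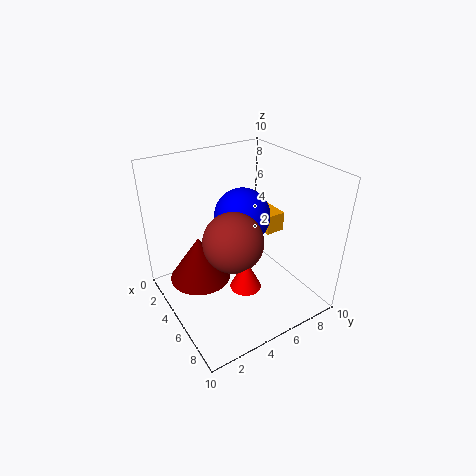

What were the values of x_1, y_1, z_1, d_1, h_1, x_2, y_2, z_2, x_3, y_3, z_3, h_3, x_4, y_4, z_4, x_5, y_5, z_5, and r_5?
x_1 = 2
y_1 = 8
z_1 = 4
d_1 = 1.5
h_1 = 1.5
x_2 = 4
y_2 = 6
z_2 = 6
x_3 = 7.5
y_3 = 4
z_3 = 3
h_3 = 2
x_4 = 6
y_4 = 4
z_4 = 5.5
x_5 = 5
y_5 = 2
z_5 = 3
r_5 = 2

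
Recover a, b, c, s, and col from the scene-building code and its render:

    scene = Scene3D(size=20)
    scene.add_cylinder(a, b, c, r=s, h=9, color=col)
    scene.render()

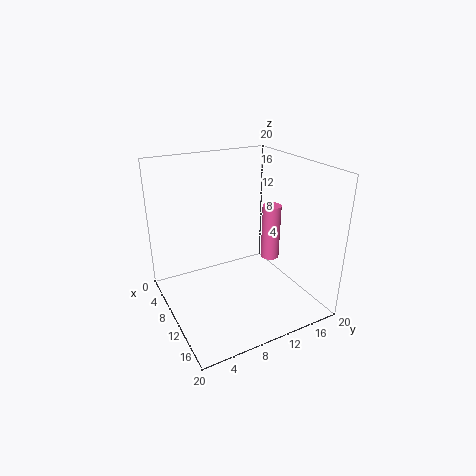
a = 6; b = 18.25; c = 3; s = 1.5; col = 'hotpink'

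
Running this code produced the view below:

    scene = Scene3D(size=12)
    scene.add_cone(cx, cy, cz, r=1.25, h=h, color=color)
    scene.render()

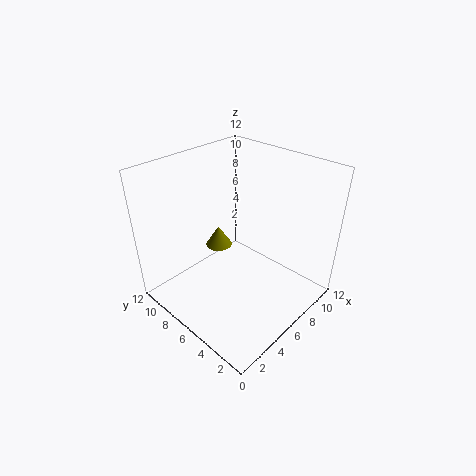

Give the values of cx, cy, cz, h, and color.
cx = 7.5; cy = 10; cz = 2.75; h = 2; color = 'olive'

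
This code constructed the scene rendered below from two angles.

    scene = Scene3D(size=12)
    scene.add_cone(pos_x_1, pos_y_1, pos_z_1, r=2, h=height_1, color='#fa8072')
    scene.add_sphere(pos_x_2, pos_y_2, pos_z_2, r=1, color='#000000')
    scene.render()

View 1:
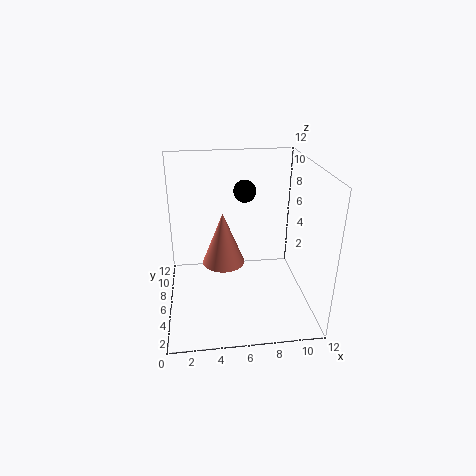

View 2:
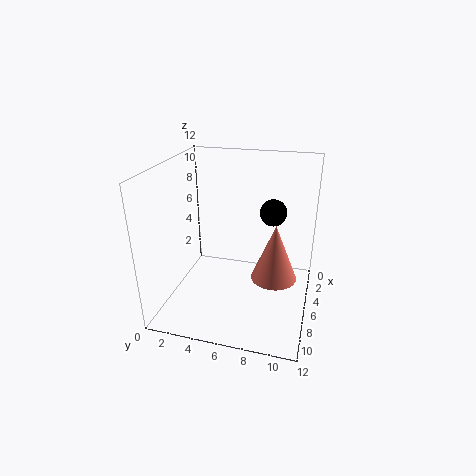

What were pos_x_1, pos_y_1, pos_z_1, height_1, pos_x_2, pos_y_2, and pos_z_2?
pos_x_1 = 5; pos_y_1 = 9; pos_z_1 = 2; height_1 = 5; pos_x_2 = 7; pos_y_2 = 9; pos_z_2 = 9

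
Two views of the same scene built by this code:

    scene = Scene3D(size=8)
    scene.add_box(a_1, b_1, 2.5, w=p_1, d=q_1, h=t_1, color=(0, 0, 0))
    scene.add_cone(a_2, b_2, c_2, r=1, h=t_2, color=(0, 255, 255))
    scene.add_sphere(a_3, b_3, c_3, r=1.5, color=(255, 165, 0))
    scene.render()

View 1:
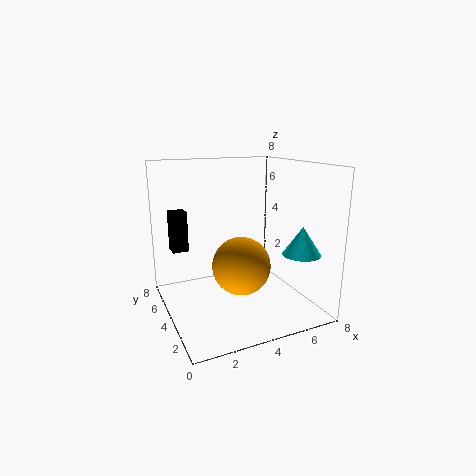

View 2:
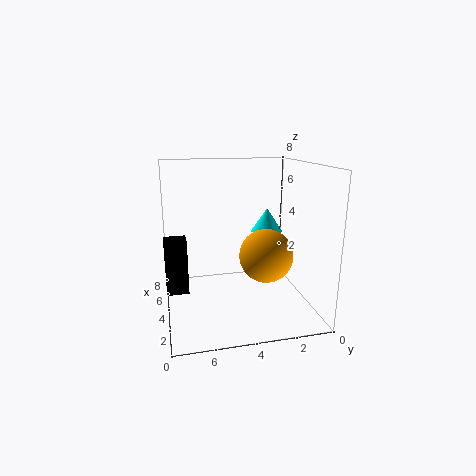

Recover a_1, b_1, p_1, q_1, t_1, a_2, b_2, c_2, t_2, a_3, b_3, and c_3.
a_1 = 1; b_1 = 7; p_1 = 1; q_1 = 1; t_1 = 2.5; a_2 = 6.5; b_2 = 1.5; c_2 = 3.5; t_2 = 1.5; a_3 = 3.5; b_3 = 2.5; c_3 = 3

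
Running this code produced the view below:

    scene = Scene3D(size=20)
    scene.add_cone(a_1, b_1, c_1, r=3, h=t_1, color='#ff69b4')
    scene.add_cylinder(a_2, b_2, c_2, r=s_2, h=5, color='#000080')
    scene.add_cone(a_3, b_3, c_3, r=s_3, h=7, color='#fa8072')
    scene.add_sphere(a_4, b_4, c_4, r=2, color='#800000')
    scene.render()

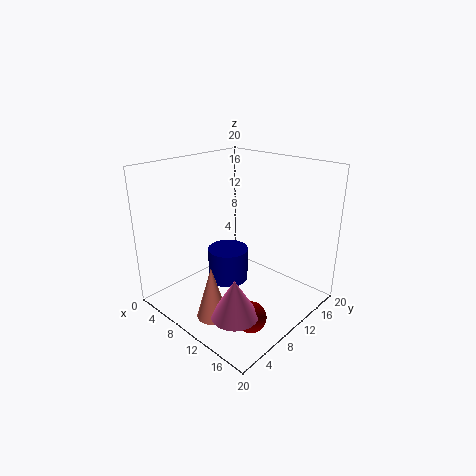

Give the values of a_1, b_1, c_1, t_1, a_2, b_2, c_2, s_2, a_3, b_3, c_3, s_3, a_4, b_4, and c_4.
a_1 = 15
b_1 = 4
c_1 = 3
t_1 = 5
a_2 = 7
b_2 = 11
c_2 = 2
s_2 = 3
a_3 = 12
b_3 = 3
c_3 = 2
s_3 = 2
a_4 = 16
b_4 = 6
c_4 = 2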